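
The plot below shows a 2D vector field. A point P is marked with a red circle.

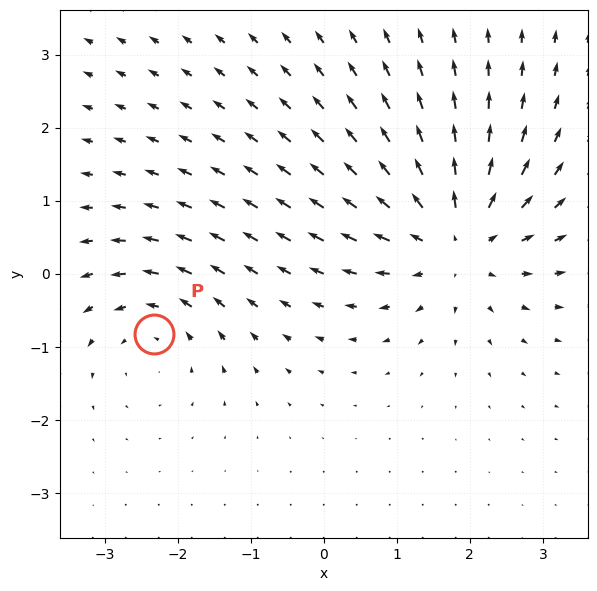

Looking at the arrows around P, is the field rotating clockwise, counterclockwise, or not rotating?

Near P at (-2.3, -0.8) the arrows circulate counterclockwise. The curl (z-component) there is about +3; positive curl means counterclockwise rotation.

counterclockwise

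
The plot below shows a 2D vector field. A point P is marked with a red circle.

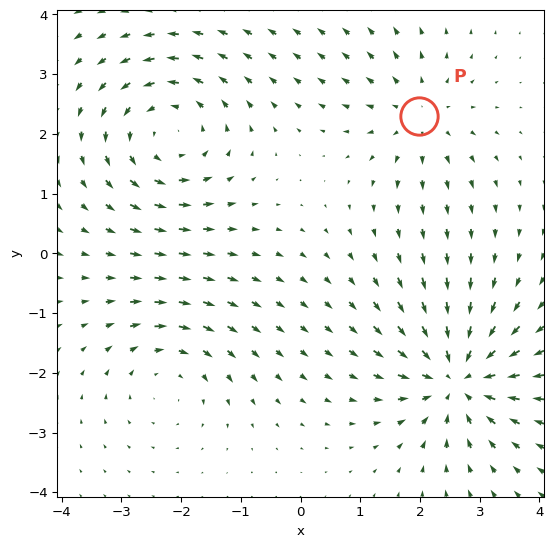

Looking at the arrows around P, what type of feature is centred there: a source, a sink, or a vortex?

At P (2.0, 2.3) the arrows spread outward. Divergence about +3, curl ≈0 — positive divergence with near-zero curl is a source.

source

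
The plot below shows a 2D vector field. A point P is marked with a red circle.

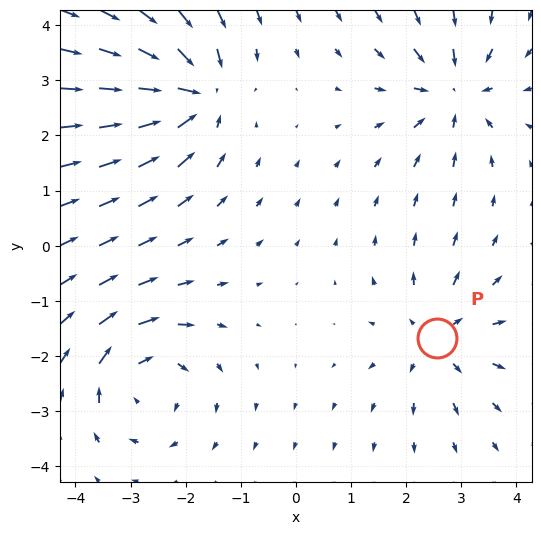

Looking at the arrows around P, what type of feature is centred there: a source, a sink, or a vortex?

source

At P (2.6, -1.7) the arrows spread outward. Divergence about +4, curl ≈0 — positive divergence with near-zero curl is a source.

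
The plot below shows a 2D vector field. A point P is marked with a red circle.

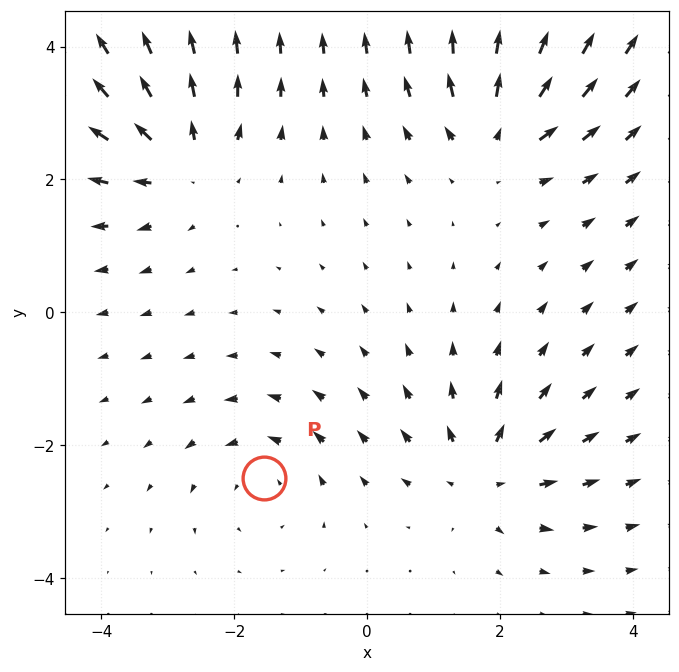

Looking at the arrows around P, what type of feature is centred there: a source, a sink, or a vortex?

At P (-1.6, -2.5) the arrows circulate counterclockwise. Divergence ≈0, curl about +3 — near-zero divergence with nonzero curl is a vortex.

vortex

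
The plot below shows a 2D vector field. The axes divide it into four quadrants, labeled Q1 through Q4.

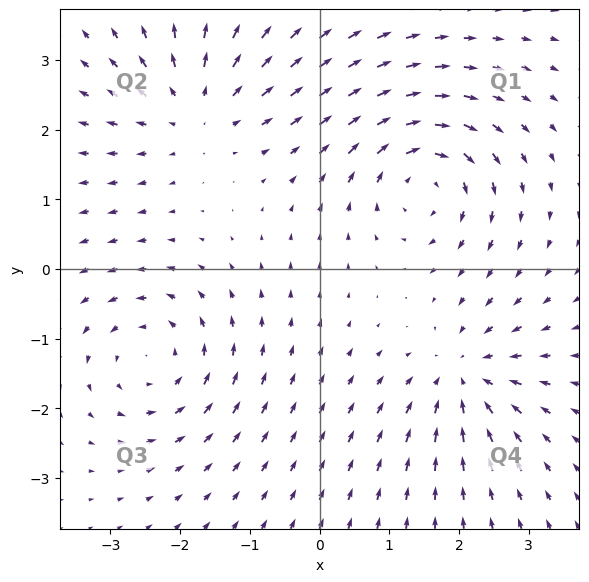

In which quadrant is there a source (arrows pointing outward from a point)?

Q2

The source sits at approximately (-1.8, 2.3), which lies in quadrant Q2. The divergence there is about +4, positive as expected for a source.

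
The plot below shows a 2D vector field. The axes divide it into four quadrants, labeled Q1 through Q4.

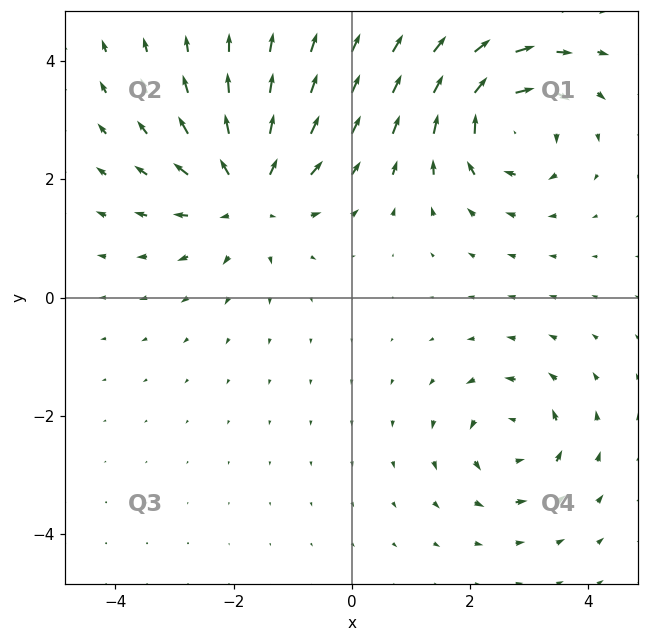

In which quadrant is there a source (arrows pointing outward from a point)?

The source sits at approximately (-1.8, 1.8), which lies in quadrant Q2. The divergence there is about +4, positive as expected for a source.

Q2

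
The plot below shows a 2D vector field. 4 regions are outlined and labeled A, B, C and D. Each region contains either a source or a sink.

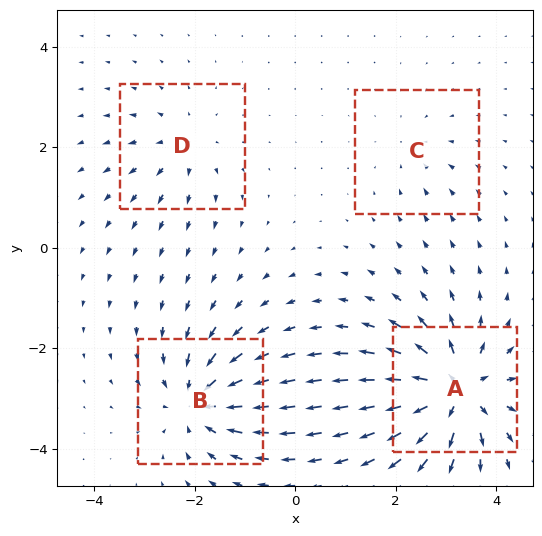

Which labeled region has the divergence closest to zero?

C

Divergence at each region's feature centre — A: about +9, B: about -6, C: about -3, D: about +4. Region C is closest to zero.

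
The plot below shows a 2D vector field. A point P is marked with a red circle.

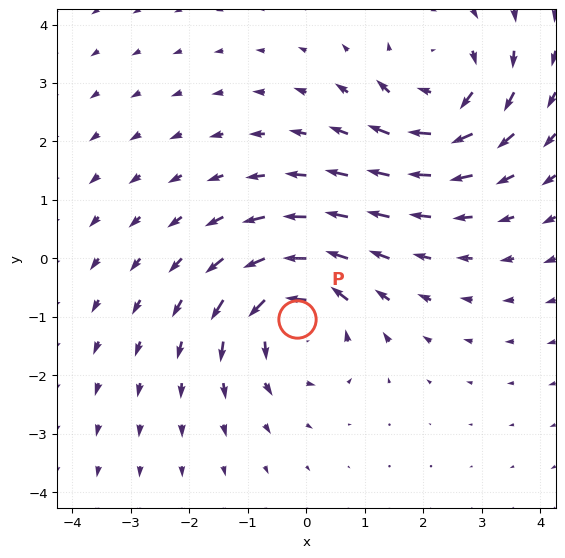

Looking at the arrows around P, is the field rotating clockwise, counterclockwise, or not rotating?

Near P at (-0.2, -1.0) the arrows circulate counterclockwise. The curl (z-component) there is about +6; positive curl means counterclockwise rotation.

counterclockwise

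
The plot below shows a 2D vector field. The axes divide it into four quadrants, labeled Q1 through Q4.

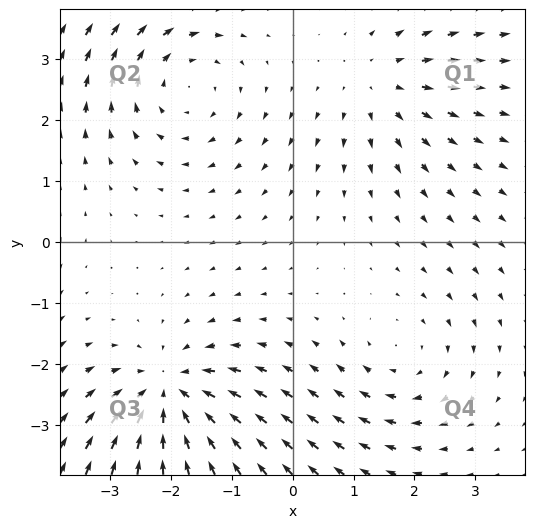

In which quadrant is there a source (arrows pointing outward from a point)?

Q1

The source sits at approximately (1.5, 2.6), which lies in quadrant Q1. The divergence there is about +3, positive as expected for a source.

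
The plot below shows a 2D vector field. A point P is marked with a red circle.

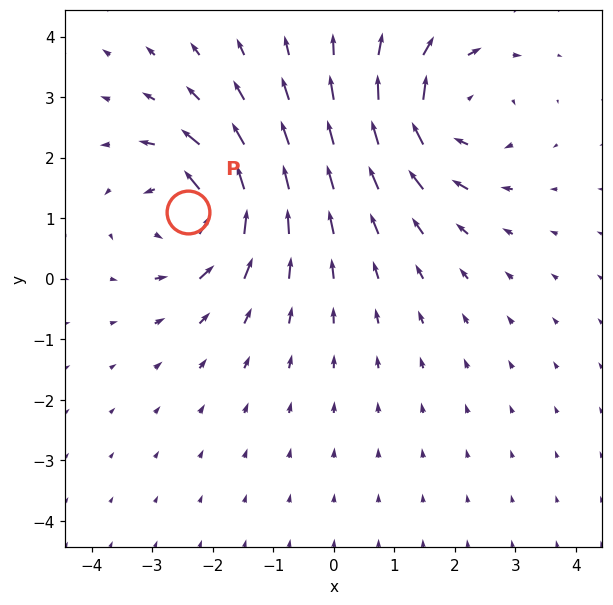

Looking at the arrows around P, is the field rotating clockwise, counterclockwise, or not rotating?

Near P at (-2.4, 1.1) the arrows circulate counterclockwise. The curl (z-component) there is about +7; positive curl means counterclockwise rotation.

counterclockwise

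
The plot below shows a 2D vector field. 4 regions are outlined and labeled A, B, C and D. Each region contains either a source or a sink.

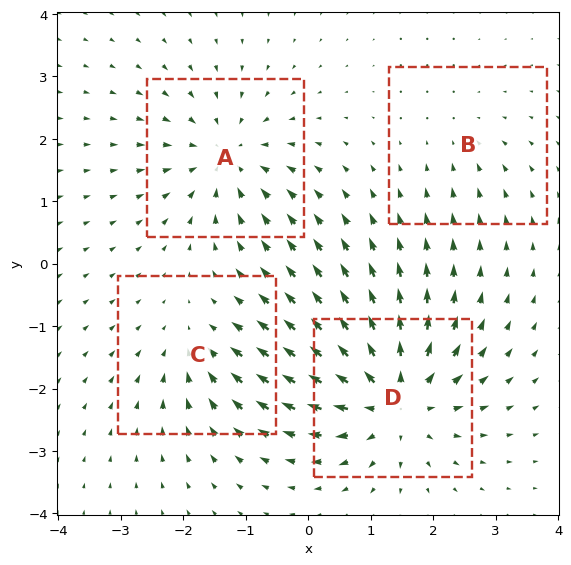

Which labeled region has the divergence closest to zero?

B

Divergence at each region's feature centre — A: about -6, B: about -2, C: about -4, D: about +8. Region B is closest to zero.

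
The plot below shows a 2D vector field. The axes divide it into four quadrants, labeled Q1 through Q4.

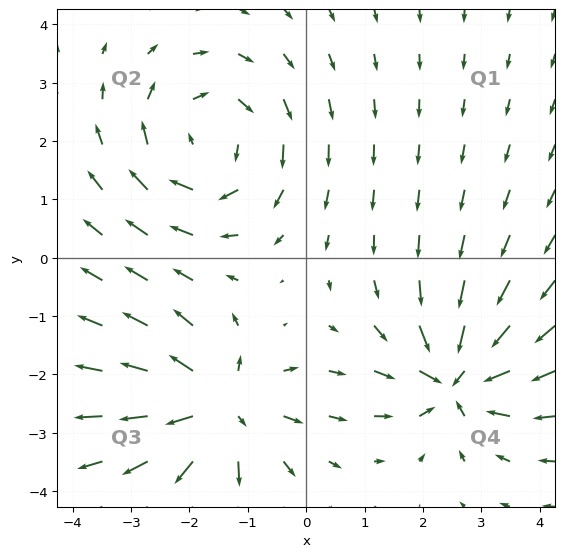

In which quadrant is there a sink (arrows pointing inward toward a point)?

The sink sits at approximately (2.6, -2.1), which lies in quadrant Q4. The divergence there is about -5, negative as expected for a sink.

Q4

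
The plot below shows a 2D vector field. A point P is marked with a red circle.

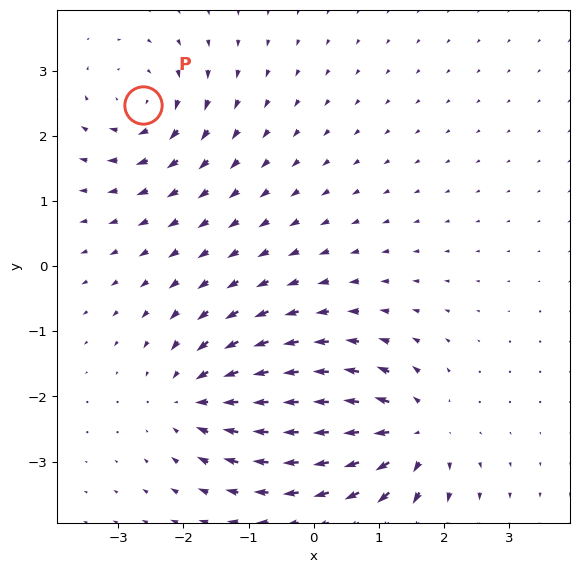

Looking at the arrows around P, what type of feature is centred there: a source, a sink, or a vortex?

vortex

At P (-2.6, 2.5) the arrows circulate clockwise. Divergence ≈0, curl about -5 — near-zero divergence with nonzero curl is a vortex.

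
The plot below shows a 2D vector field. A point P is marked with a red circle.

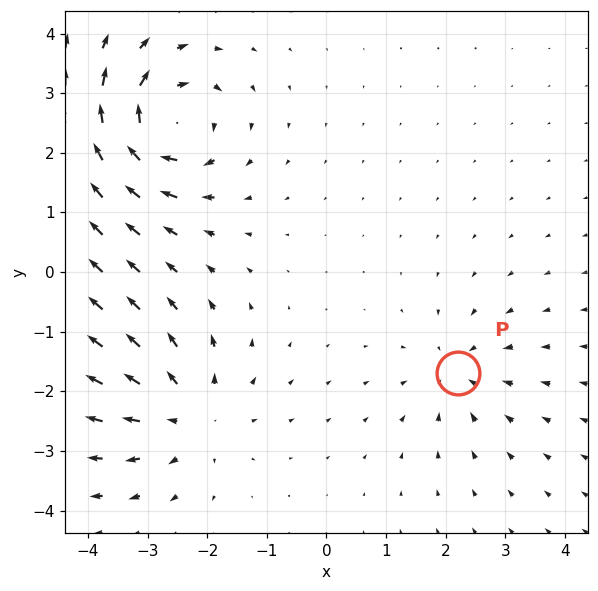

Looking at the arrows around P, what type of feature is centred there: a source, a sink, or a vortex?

sink

At P (2.2, -1.7) the arrows converge inward. Divergence about -3, curl ≈0 — negative divergence with near-zero curl is a sink.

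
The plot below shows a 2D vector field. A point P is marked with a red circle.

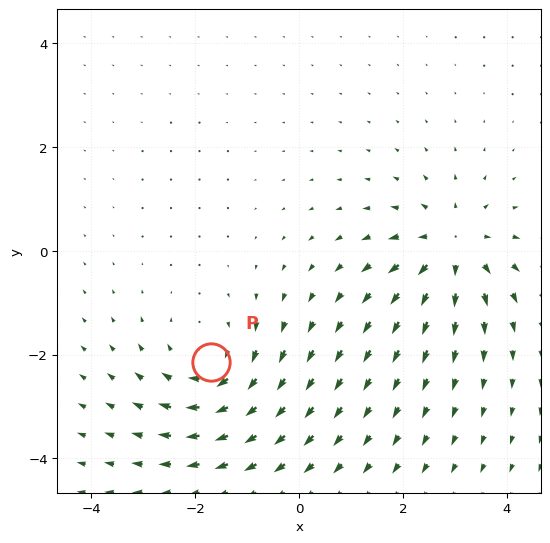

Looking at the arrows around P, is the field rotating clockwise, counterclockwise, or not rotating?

Near P at (-1.7, -2.1) the arrows circulate clockwise. The curl (z-component) there is about -3; negative curl means clockwise rotation.

clockwise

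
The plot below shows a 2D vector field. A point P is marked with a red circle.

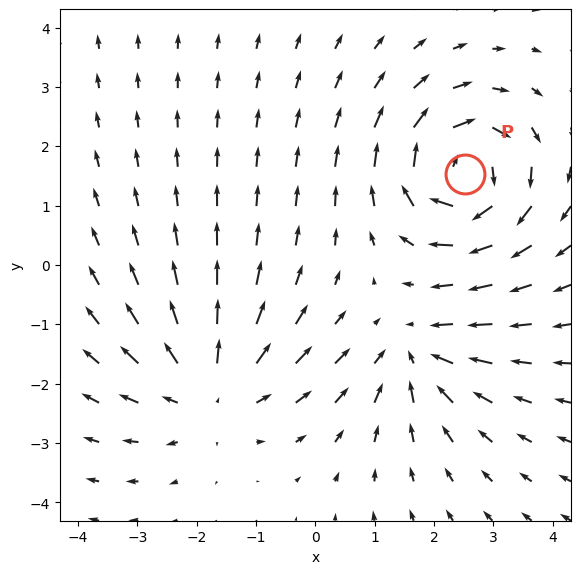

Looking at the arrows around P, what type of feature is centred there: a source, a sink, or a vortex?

vortex

At P (2.5, 1.5) the arrows circulate clockwise. Divergence ≈0, curl about -5 — near-zero divergence with nonzero curl is a vortex.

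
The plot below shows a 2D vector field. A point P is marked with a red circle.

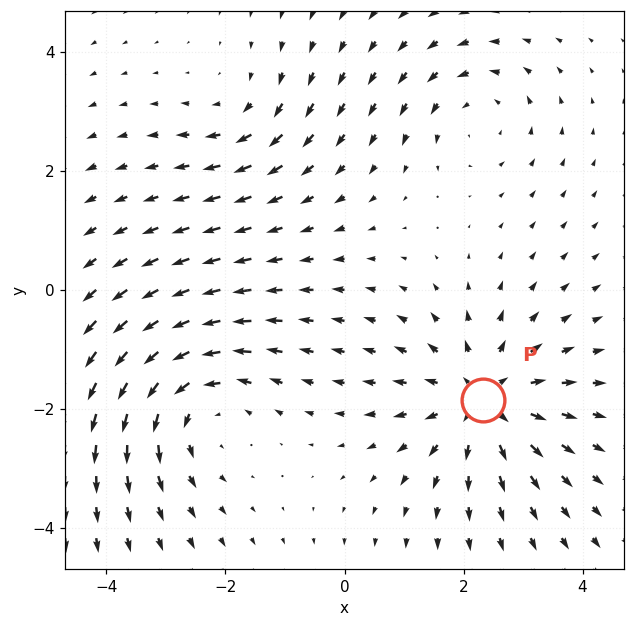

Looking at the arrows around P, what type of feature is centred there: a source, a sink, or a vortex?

At P (2.3, -1.9) the arrows spread outward. Divergence about +5, curl ≈0 — positive divergence with near-zero curl is a source.

source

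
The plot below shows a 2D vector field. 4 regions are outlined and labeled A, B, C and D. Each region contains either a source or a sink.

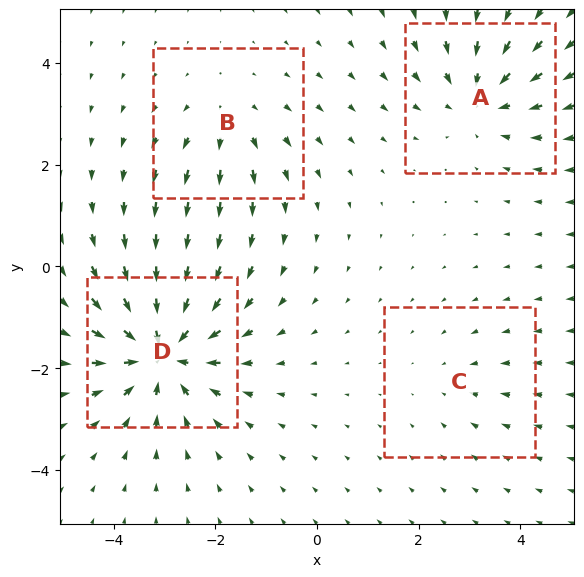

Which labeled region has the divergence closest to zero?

C

Divergence at each region's feature centre — A: about -4, B: about +3, C: about -2, D: about -7. Region C is closest to zero.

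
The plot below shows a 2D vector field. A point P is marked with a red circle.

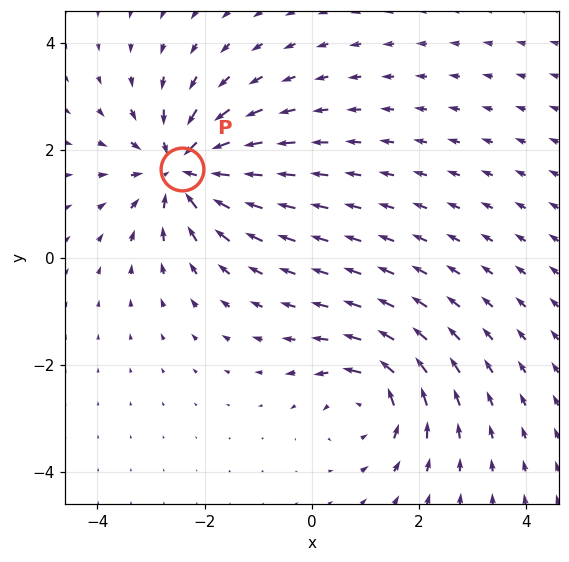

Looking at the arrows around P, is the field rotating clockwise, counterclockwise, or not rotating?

Near P at (-2.4, 1.7) the arrows show no circulation. The curl there is ≈0.

not rotating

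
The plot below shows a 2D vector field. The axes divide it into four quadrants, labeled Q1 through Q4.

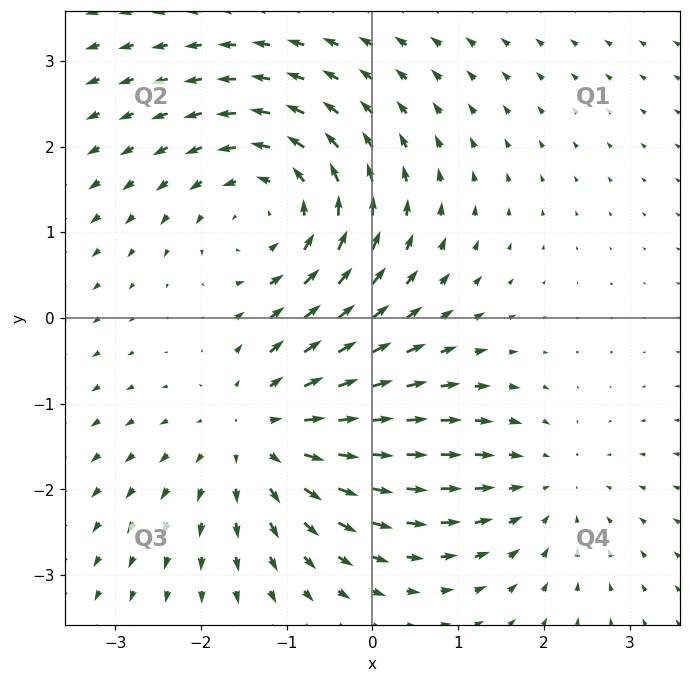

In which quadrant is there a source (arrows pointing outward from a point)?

The source sits at approximately (-1.3, -1.3), which lies in quadrant Q3. The divergence there is about +3, positive as expected for a source.

Q3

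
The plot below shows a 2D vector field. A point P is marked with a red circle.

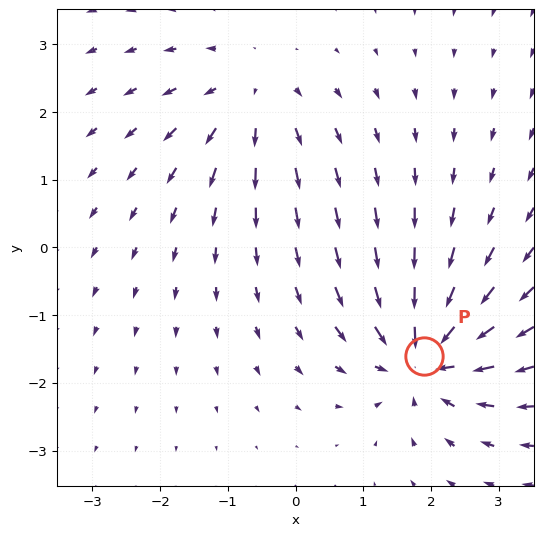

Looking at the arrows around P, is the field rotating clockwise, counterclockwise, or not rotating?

not rotating

Near P at (1.9, -1.6) the arrows show no circulation. The curl there is ≈0.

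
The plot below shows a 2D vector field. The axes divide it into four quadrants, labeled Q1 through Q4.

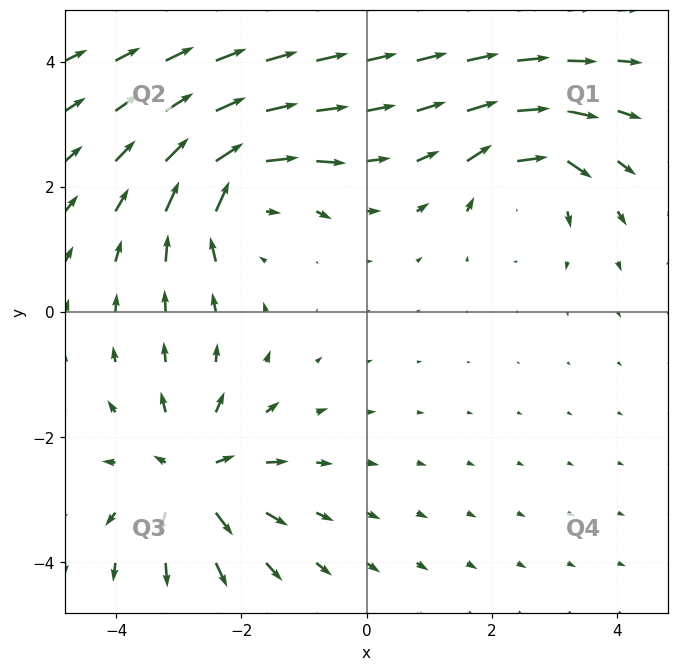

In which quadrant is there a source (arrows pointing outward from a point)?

Q3

The source sits at approximately (-2.8, -2.6), which lies in quadrant Q3. The divergence there is about +4, positive as expected for a source.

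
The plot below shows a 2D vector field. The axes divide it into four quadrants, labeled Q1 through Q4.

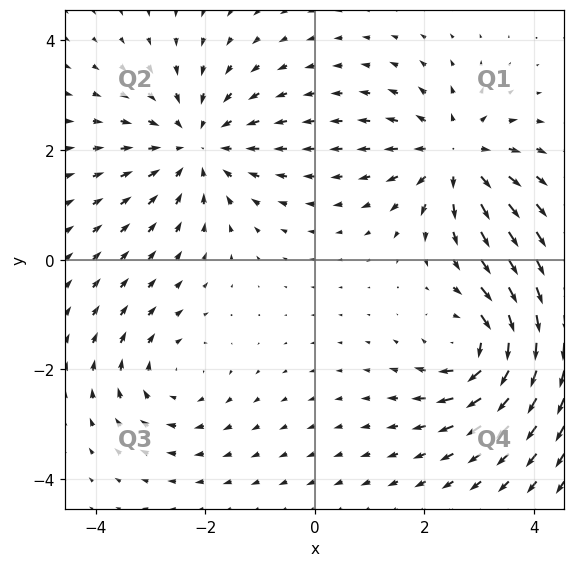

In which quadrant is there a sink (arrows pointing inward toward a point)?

The sink sits at approximately (-2.2, 2.1), which lies in quadrant Q2. The divergence there is about -4, negative as expected for a sink.

Q2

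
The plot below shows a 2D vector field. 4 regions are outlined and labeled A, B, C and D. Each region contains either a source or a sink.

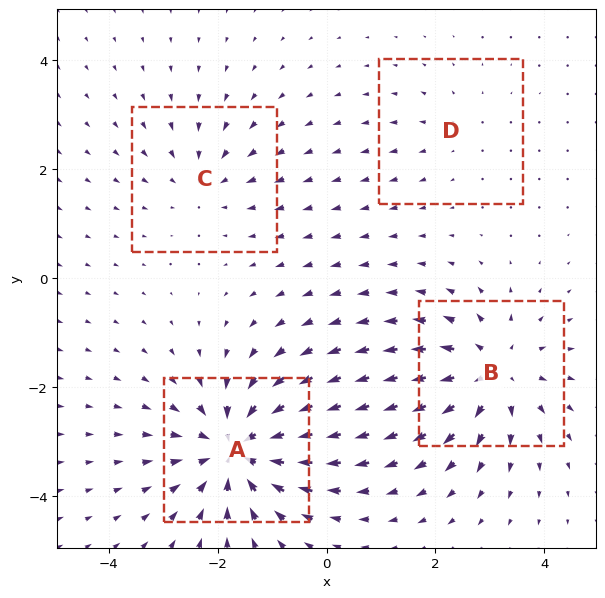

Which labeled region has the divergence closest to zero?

Divergence at each region's feature centre — A: about -7, B: about +6, C: about -3, D: about +2. Region D is closest to zero.

D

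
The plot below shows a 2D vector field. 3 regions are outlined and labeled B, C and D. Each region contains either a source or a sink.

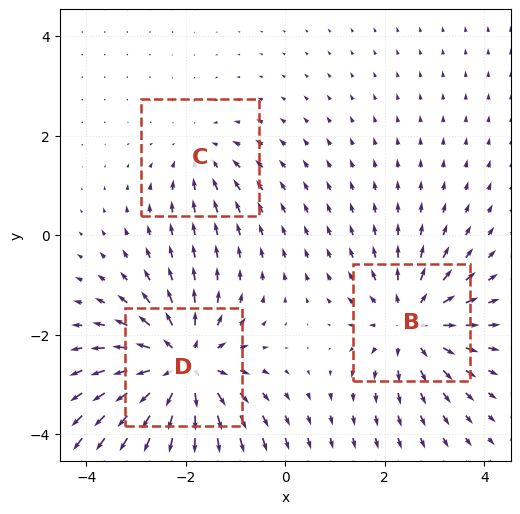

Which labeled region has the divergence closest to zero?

C

Divergence at each region's feature centre — B: about +4, C: about -2, D: about +5. Region C is closest to zero.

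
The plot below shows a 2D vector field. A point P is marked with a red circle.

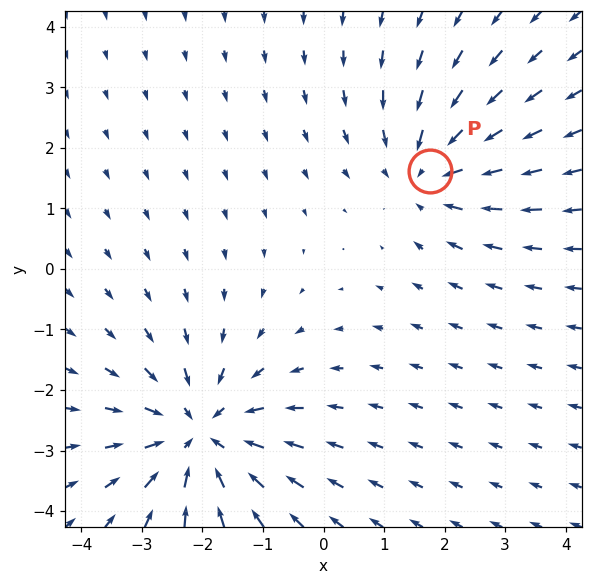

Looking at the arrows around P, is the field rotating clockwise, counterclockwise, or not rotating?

not rotating

Near P at (1.8, 1.6) the arrows show no circulation. The curl there is ≈0.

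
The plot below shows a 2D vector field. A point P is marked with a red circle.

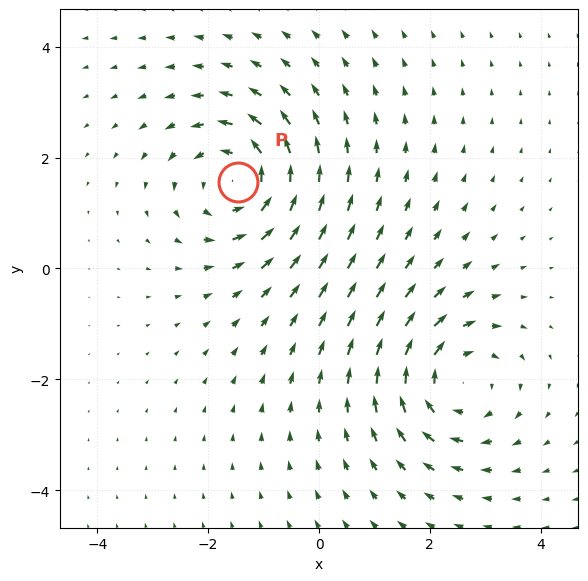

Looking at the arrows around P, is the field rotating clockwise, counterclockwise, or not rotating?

Near P at (-1.5, 1.6) the arrows circulate counterclockwise. The curl (z-component) there is about +4; positive curl means counterclockwise rotation.

counterclockwise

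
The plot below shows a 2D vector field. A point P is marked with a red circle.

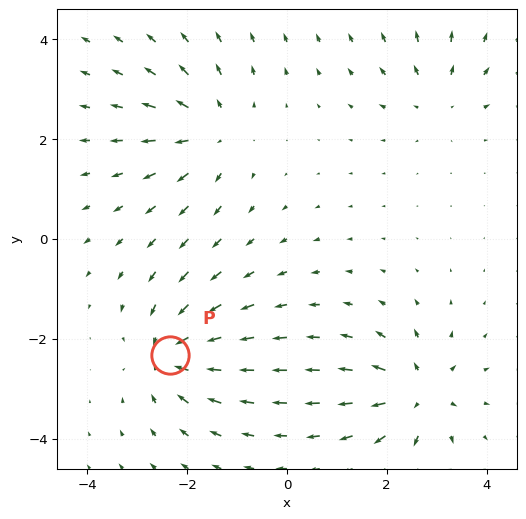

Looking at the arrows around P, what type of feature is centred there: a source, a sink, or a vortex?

At P (-2.3, -2.3) the arrows converge inward. Divergence about -5, curl ≈0 — negative divergence with near-zero curl is a sink.

sink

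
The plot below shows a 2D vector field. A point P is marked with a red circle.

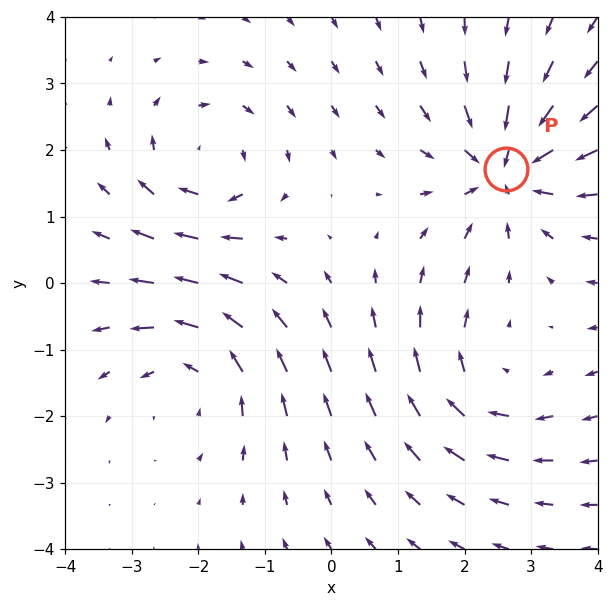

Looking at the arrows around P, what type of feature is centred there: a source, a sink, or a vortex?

sink

At P (2.6, 1.7) the arrows converge inward. Divergence about -5, curl ≈0 — negative divergence with near-zero curl is a sink.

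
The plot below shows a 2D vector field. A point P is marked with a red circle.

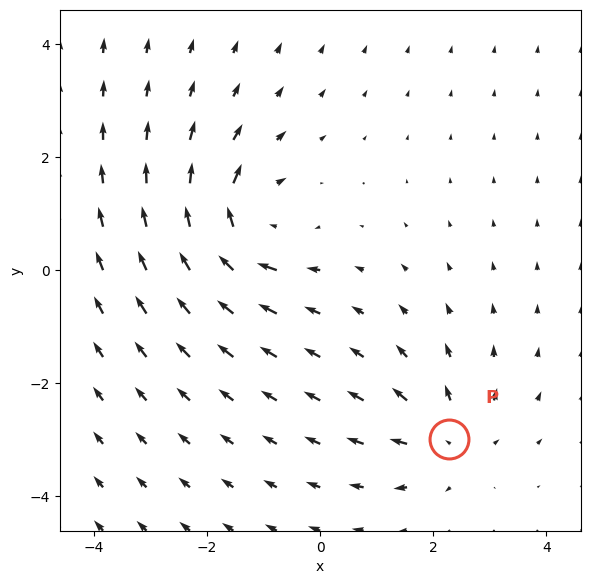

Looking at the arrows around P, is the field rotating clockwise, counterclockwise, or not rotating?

Near P at (2.3, -3.0) the arrows show no circulation. The curl there is ≈0.

not rotating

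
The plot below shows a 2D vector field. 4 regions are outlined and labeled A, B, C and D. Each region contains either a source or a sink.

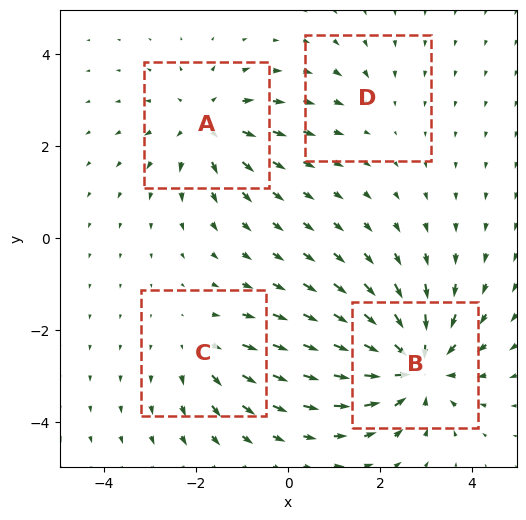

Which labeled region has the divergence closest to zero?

Divergence at each region's feature centre — A: about +5, B: about -7, C: about +3, D: about -2. Region D is closest to zero.

D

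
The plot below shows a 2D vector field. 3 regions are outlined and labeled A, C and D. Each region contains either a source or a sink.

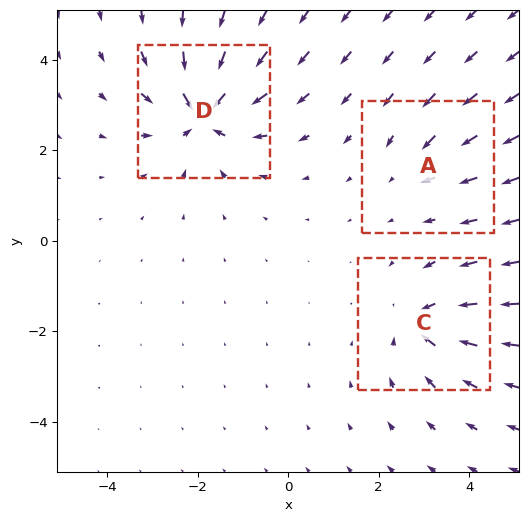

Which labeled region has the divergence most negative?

D

Divergence at each region's feature centre — A: about -2, C: about -4, D: about -6. Region D is most negative.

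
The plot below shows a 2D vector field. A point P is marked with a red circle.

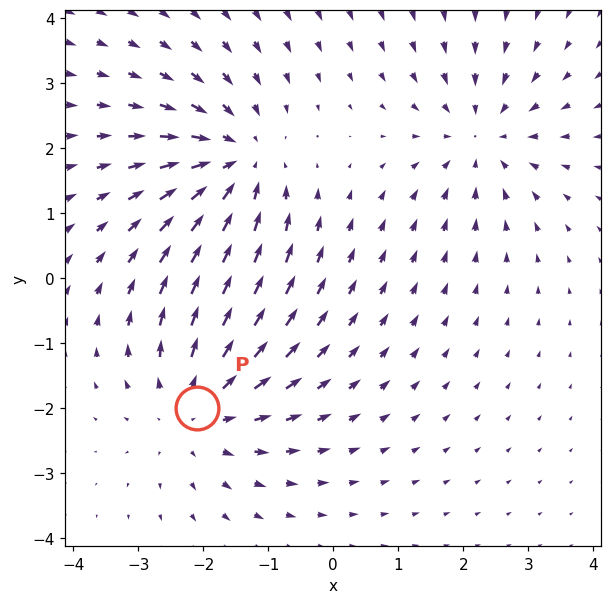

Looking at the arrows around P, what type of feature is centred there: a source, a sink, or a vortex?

At P (-2.1, -2.0) the arrows spread outward. Divergence about +4, curl ≈0 — positive divergence with near-zero curl is a source.

source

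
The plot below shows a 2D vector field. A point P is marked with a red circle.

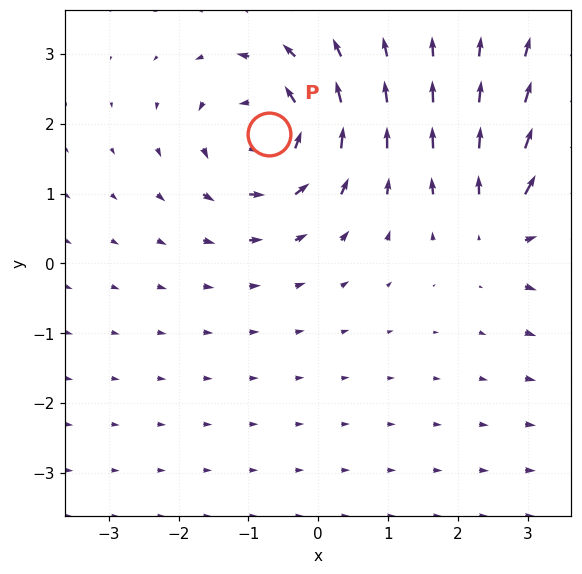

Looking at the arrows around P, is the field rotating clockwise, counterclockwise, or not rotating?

counterclockwise

Near P at (-0.7, 1.9) the arrows circulate counterclockwise. The curl (z-component) there is about +4; positive curl means counterclockwise rotation.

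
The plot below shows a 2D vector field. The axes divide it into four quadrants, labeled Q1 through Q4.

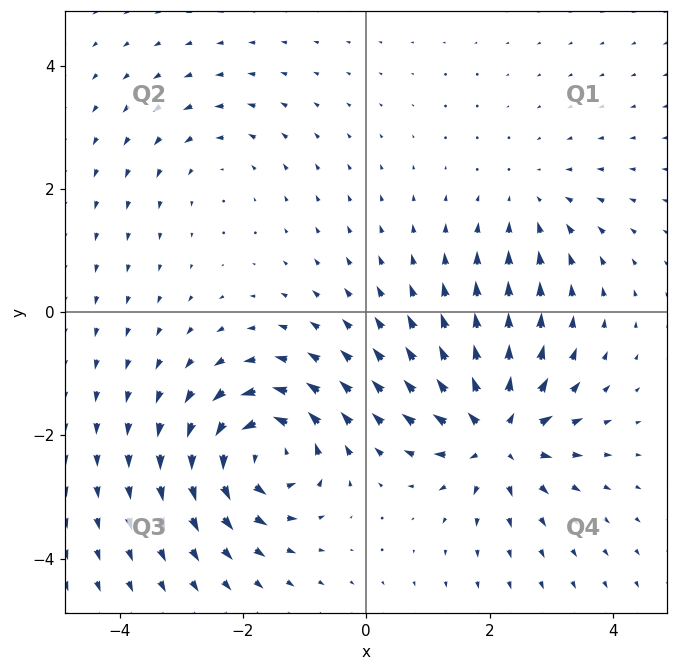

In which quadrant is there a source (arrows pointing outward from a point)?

Q4

The source sits at approximately (2.1, -2.0), which lies in quadrant Q4. The divergence there is about +6, positive as expected for a source.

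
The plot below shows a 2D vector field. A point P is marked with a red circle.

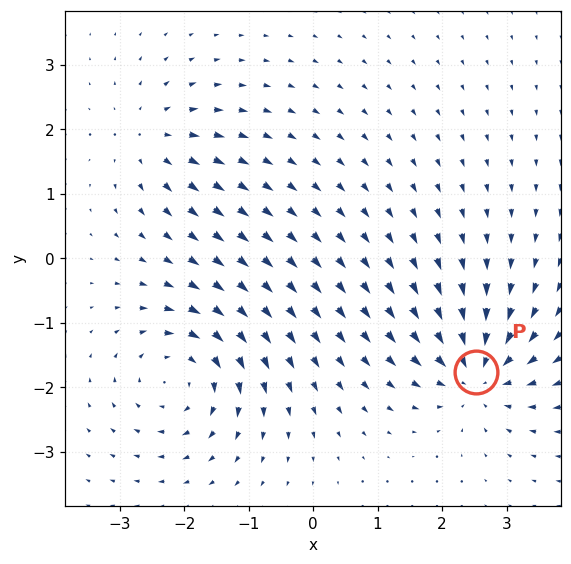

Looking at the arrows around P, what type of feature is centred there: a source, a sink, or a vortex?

sink

At P (2.5, -1.8) the arrows converge inward. Divergence about -6, curl ≈0 — negative divergence with near-zero curl is a sink.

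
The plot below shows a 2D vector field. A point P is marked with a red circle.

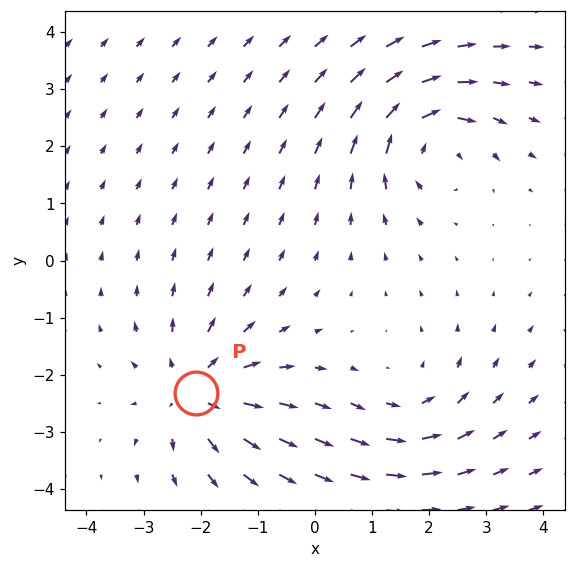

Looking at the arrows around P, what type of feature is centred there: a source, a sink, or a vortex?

source

At P (-2.1, -2.3) the arrows spread outward. Divergence about +4, curl ≈0 — positive divergence with near-zero curl is a source.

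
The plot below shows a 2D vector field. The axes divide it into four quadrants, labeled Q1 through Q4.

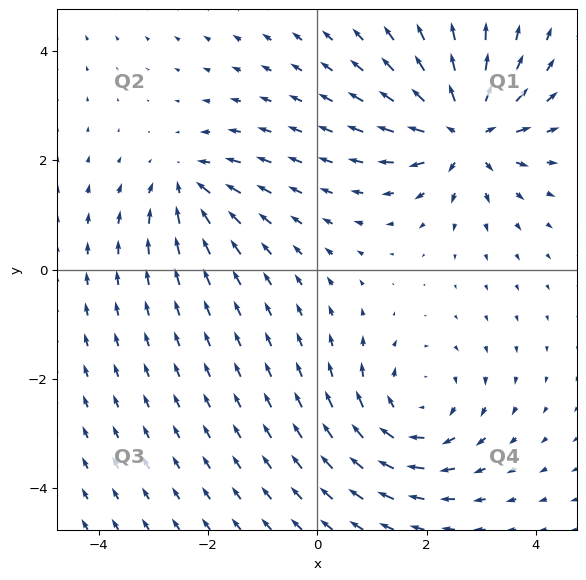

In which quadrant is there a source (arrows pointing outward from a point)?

Q1

The source sits at approximately (2.7, 2.5), which lies in quadrant Q1. The divergence there is about +6, positive as expected for a source.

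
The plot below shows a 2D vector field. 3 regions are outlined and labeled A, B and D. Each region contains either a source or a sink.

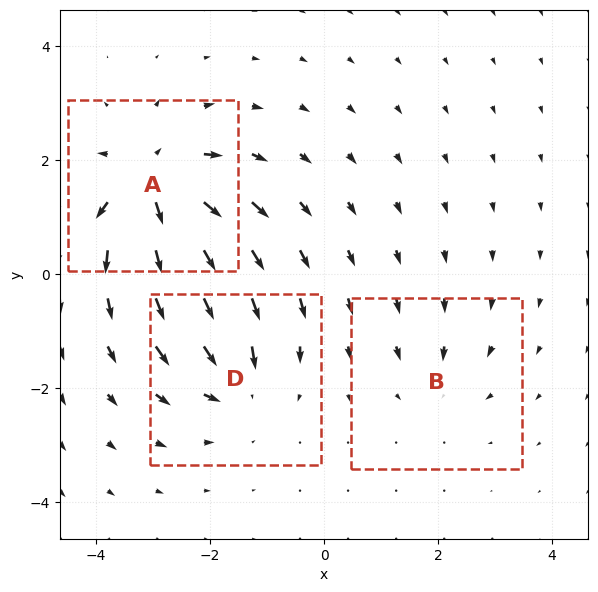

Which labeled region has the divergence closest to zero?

B

Divergence at each region's feature centre — A: about +6, B: about -2, D: about -4. Region B is closest to zero.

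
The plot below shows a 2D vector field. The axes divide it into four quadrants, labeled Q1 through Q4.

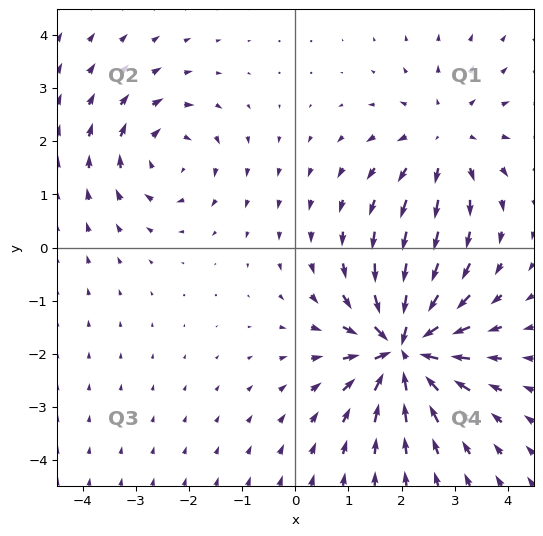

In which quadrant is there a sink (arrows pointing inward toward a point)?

Q4

The sink sits at approximately (2.0, -1.9), which lies in quadrant Q4. The divergence there is about -7, negative as expected for a sink.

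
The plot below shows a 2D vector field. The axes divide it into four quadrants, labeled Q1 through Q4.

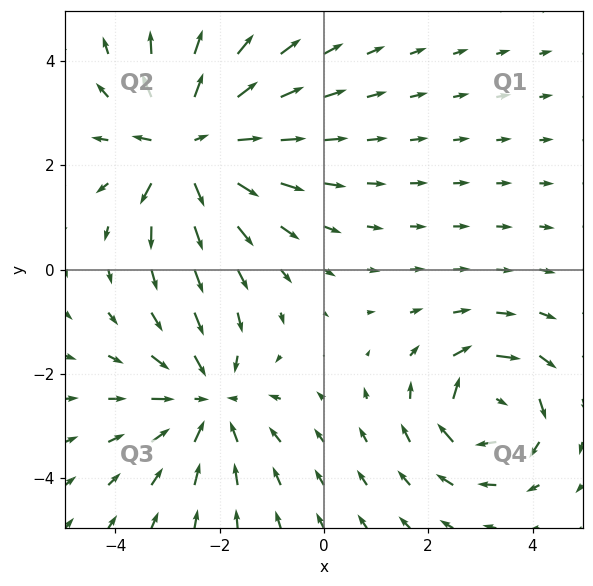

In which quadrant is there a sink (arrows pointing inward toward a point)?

The sink sits at approximately (-2.2, -2.5), which lies in quadrant Q3. The divergence there is about -3, negative as expected for a sink.

Q3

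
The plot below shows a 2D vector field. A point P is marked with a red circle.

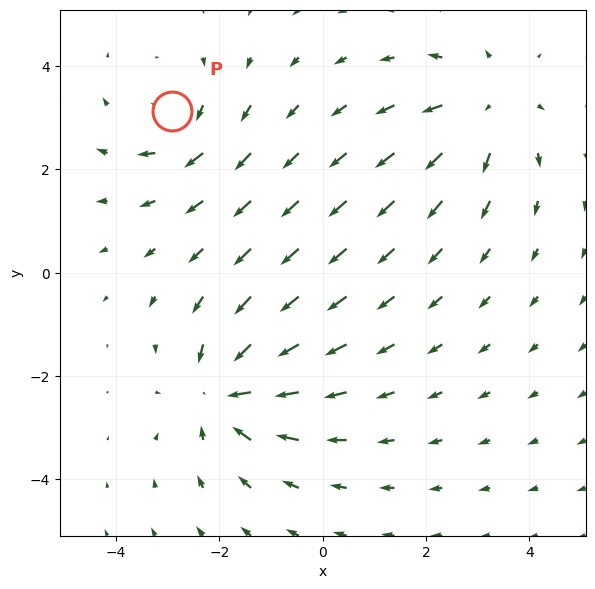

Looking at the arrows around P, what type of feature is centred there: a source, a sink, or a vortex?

vortex

At P (-2.9, 3.1) the arrows circulate clockwise. Divergence ≈0, curl about -3 — near-zero divergence with nonzero curl is a vortex.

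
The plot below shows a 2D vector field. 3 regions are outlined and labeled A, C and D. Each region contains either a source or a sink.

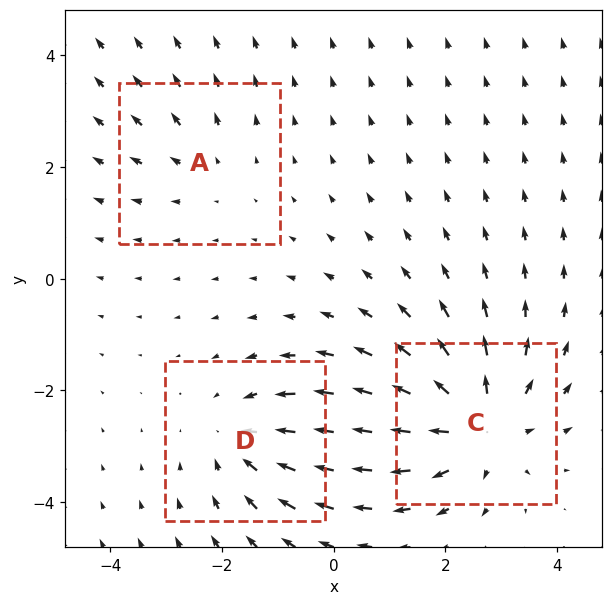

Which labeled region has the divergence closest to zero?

Divergence at each region's feature centre — A: about +2, C: about +5, D: about -3. Region A is closest to zero.

A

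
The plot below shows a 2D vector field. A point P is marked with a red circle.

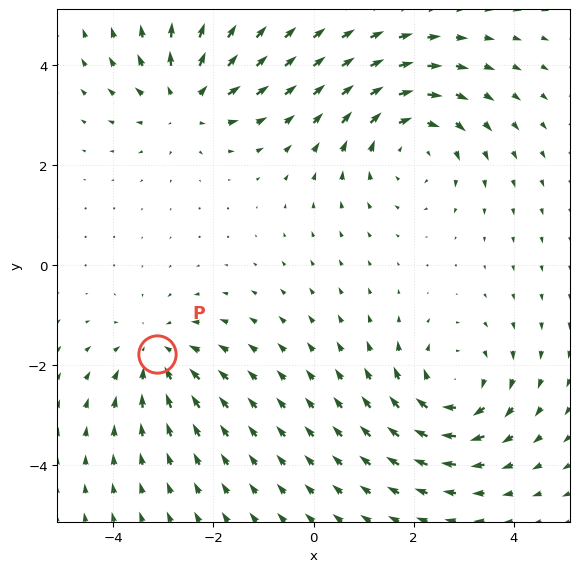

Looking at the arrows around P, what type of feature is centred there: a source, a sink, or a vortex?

At P (-3.1, -1.8) the arrows converge inward. Divergence about -3, curl ≈0 — negative divergence with near-zero curl is a sink.

sink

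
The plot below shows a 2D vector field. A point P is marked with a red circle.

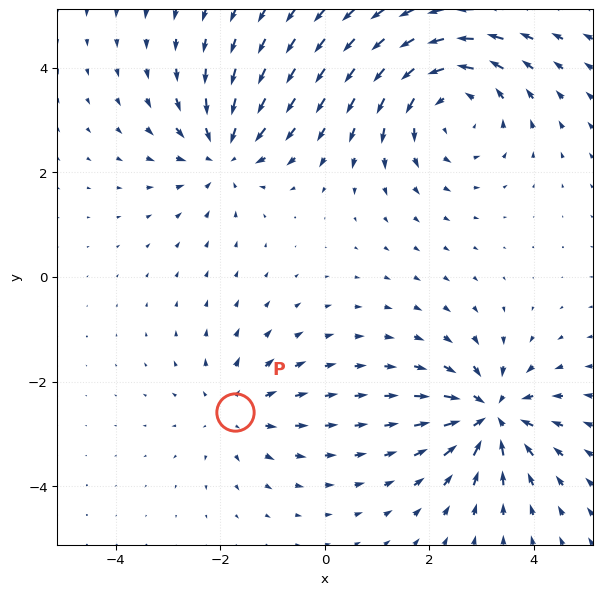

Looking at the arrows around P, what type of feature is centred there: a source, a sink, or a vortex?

source

At P (-1.7, -2.6) the arrows spread outward. Divergence about +3, curl ≈0 — positive divergence with near-zero curl is a source.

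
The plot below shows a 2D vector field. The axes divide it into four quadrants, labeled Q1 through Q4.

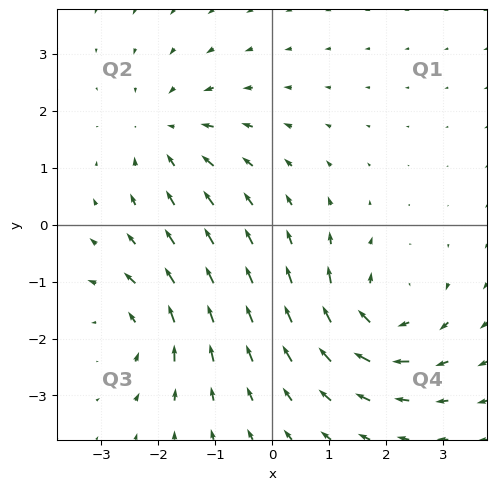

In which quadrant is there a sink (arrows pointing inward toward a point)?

Q2

The sink sits at approximately (-1.8, 1.6), which lies in quadrant Q2. The divergence there is about -4, negative as expected for a sink.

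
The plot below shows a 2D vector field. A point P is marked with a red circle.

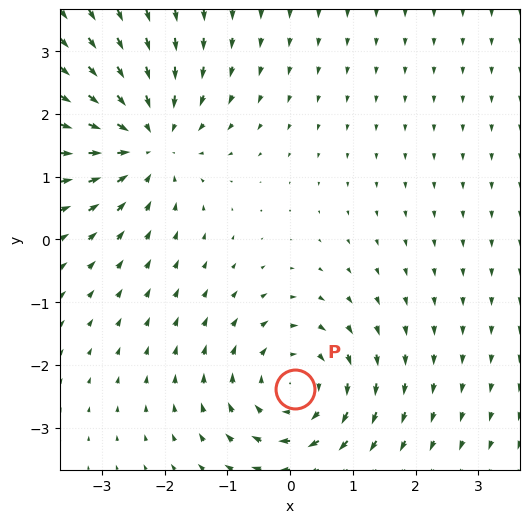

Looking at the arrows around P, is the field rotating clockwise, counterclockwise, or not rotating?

Near P at (0.1, -2.4) the arrows circulate clockwise. The curl (z-component) there is about -4; negative curl means clockwise rotation.

clockwise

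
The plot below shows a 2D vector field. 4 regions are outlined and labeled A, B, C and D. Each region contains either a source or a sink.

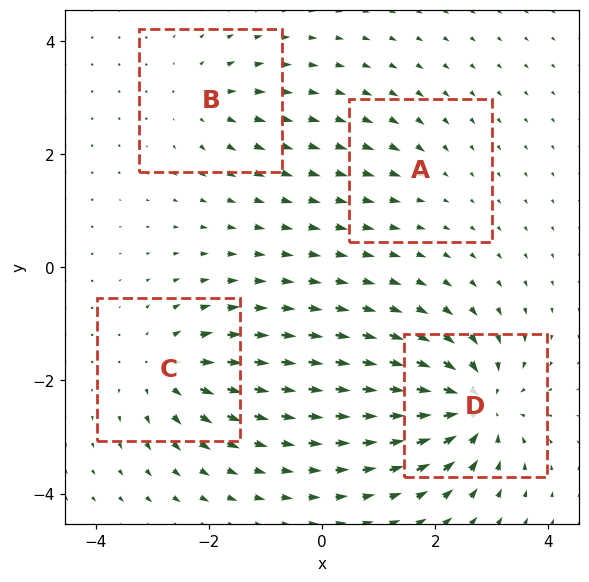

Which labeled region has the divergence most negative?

Divergence at each region's feature centre — A: about -2, B: about +4, C: about +6, D: about -9. Region D is most negative.

D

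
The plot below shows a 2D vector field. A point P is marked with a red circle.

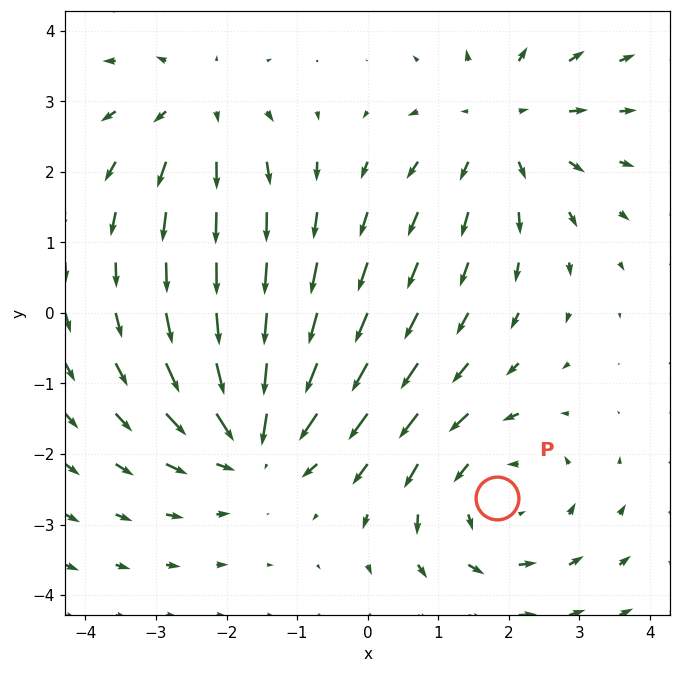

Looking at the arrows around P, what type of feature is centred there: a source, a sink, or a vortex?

vortex

At P (1.8, -2.6) the arrows circulate counterclockwise. Divergence ≈0, curl about +4 — near-zero divergence with nonzero curl is a vortex.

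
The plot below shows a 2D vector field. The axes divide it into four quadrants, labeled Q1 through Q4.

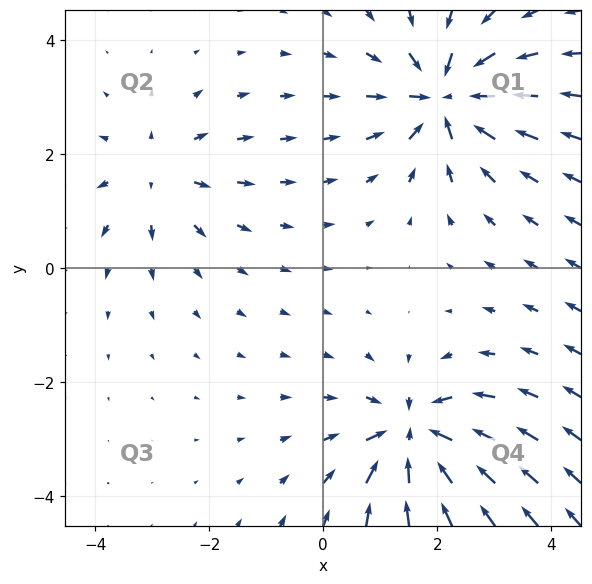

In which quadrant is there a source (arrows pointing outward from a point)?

The source sits at approximately (-2.9, 1.7), which lies in quadrant Q2. The divergence there is about +3, positive as expected for a source.

Q2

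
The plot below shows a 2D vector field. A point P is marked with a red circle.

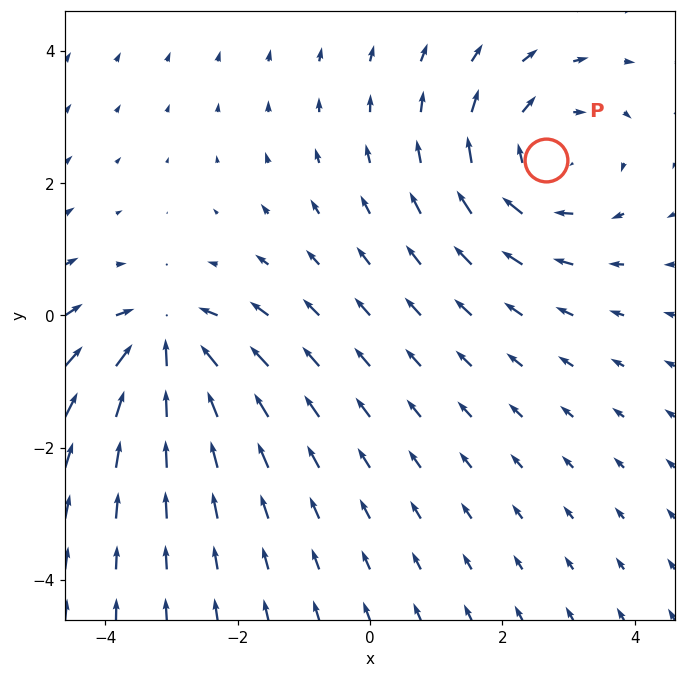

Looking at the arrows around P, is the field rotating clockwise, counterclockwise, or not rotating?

clockwise

Near P at (2.7, 2.4) the arrows circulate clockwise. The curl (z-component) there is about -4; negative curl means clockwise rotation.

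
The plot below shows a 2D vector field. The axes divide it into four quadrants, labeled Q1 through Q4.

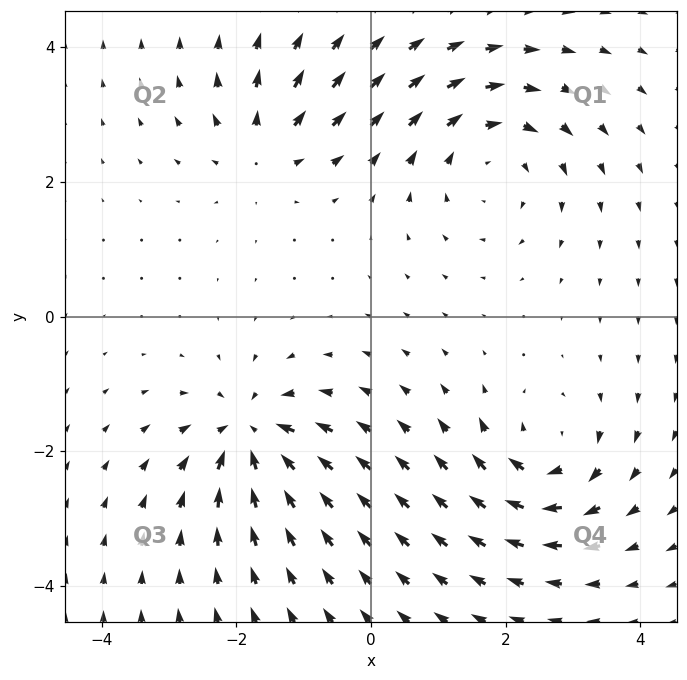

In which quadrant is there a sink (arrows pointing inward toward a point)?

The sink sits at approximately (-1.8, -1.8), which lies in quadrant Q3. The divergence there is about -7, negative as expected for a sink.

Q3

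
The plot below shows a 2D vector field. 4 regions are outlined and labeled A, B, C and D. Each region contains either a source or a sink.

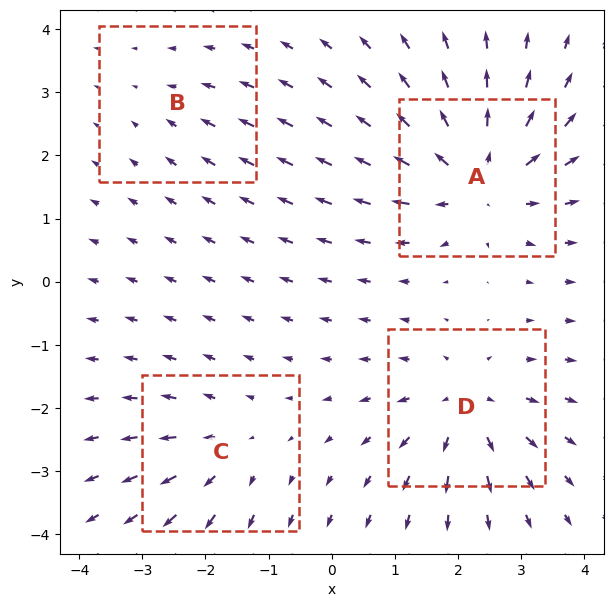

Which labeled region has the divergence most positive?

A

Divergence at each region's feature centre — A: about +7, B: about -2, C: about +4, D: about +5. Region A is most positive.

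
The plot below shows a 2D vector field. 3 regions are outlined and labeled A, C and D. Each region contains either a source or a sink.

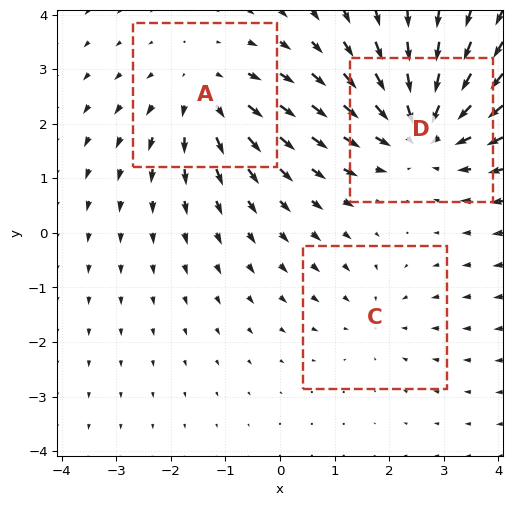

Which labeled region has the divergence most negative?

Divergence at each region's feature centre — A: about +3, C: about -2, D: about -4. Region D is most negative.

D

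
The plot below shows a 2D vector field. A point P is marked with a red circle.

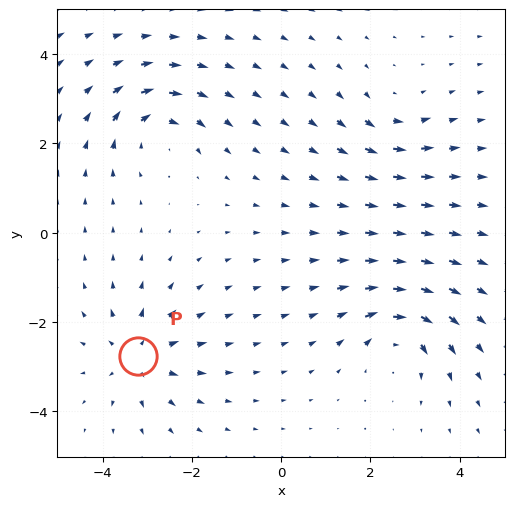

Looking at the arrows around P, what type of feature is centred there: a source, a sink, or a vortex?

source

At P (-3.2, -2.8) the arrows spread outward. Divergence about +5, curl ≈0 — positive divergence with near-zero curl is a source.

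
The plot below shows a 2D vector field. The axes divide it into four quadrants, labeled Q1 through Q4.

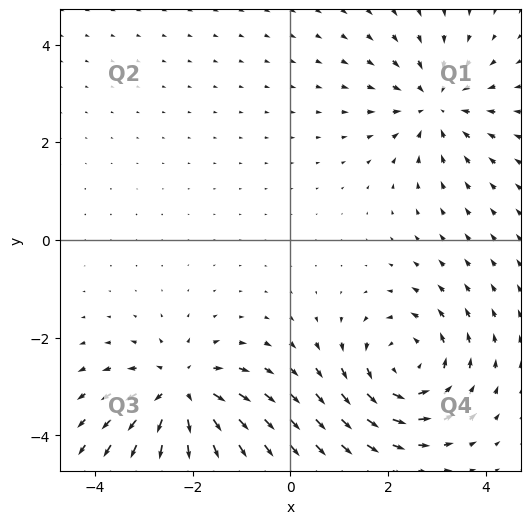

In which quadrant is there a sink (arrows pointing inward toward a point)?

Q1

The sink sits at approximately (3.0, 2.8), which lies in quadrant Q1. The divergence there is about -4, negative as expected for a sink.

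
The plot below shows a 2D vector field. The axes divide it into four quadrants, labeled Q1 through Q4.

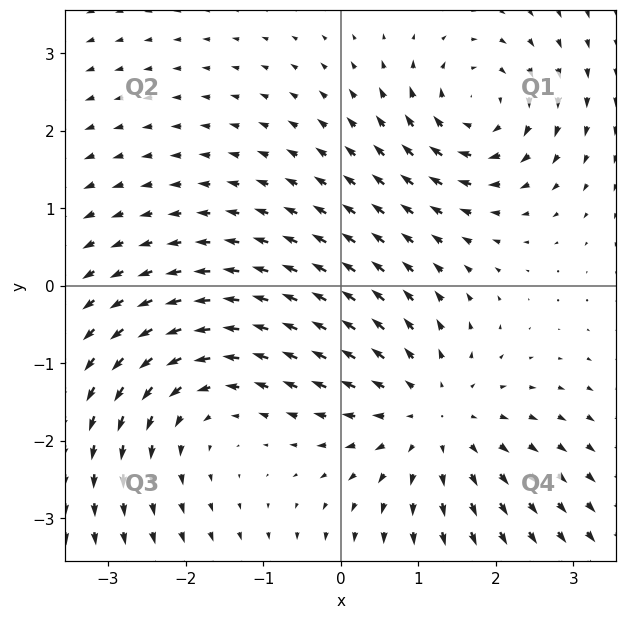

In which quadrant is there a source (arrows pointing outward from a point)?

The source sits at approximately (1.2, -1.7), which lies in quadrant Q4. The divergence there is about +3, positive as expected for a source.

Q4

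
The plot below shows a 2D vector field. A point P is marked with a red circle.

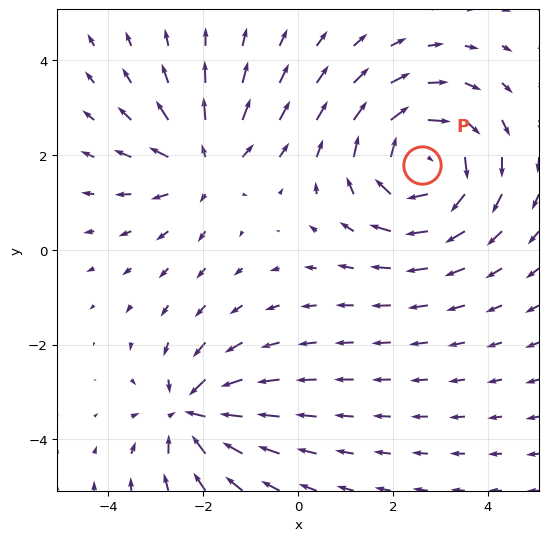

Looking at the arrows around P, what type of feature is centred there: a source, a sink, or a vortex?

At P (2.6, 1.8) the arrows circulate clockwise. Divergence ≈0, curl about -4 — near-zero divergence with nonzero curl is a vortex.

vortex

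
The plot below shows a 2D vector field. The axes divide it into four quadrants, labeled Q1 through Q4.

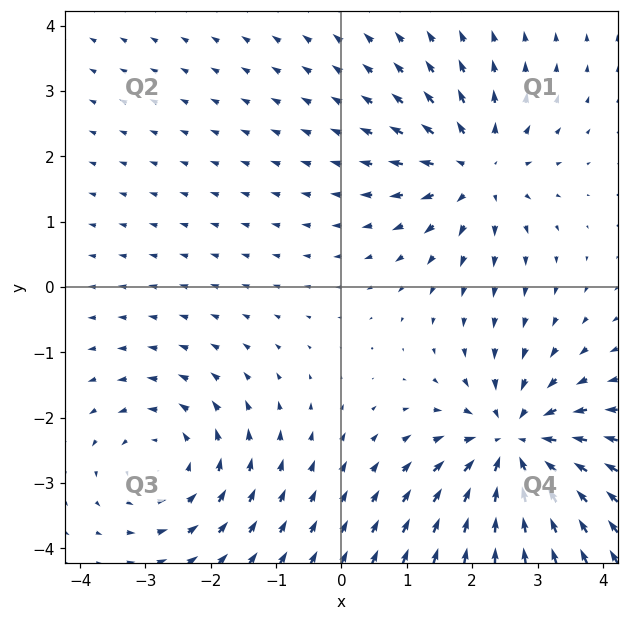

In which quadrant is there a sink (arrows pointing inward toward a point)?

The sink sits at approximately (2.6, -2.4), which lies in quadrant Q4. The divergence there is about -5, negative as expected for a sink.

Q4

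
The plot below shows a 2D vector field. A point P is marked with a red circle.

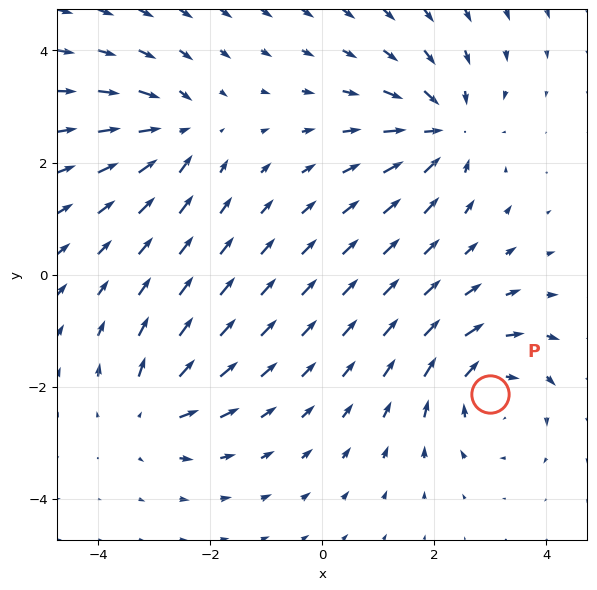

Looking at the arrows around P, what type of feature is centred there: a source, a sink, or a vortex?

At P (3.0, -2.1) the arrows circulate clockwise. Divergence ≈0, curl about -4 — near-zero divergence with nonzero curl is a vortex.

vortex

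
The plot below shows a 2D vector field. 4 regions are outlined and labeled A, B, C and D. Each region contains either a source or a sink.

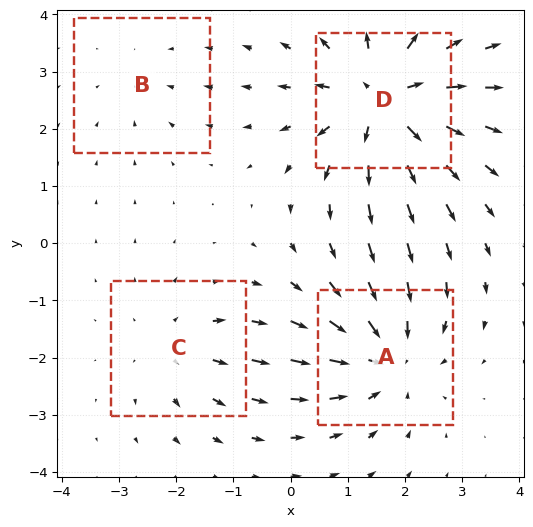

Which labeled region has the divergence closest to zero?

B

Divergence at each region's feature centre — A: about -5, B: about -2, C: about +3, D: about +7. Region B is closest to zero.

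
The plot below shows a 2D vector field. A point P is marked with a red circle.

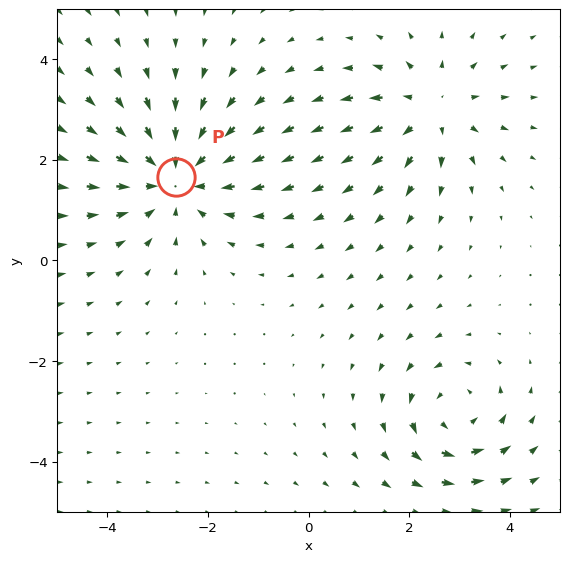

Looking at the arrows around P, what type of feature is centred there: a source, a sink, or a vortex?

sink

At P (-2.6, 1.7) the arrows converge inward. Divergence about -4, curl ≈0 — negative divergence with near-zero curl is a sink.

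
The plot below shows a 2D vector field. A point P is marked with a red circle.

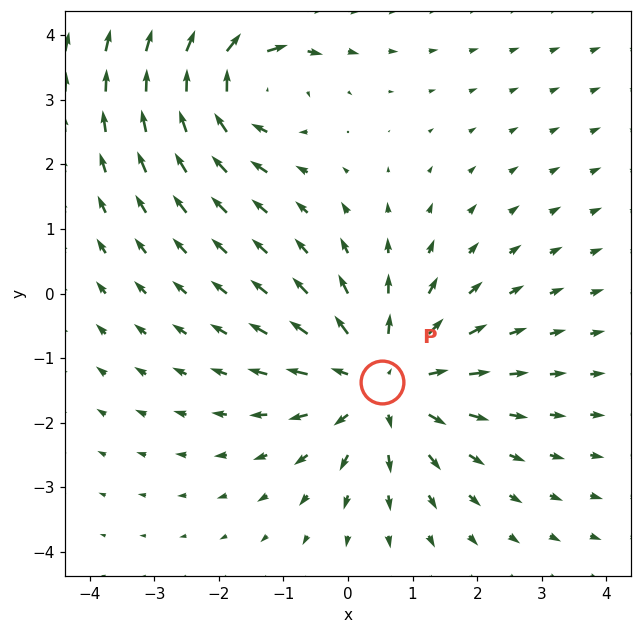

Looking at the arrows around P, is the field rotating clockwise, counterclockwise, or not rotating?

Near P at (0.5, -1.4) the arrows show no circulation. The curl there is ≈0.

not rotating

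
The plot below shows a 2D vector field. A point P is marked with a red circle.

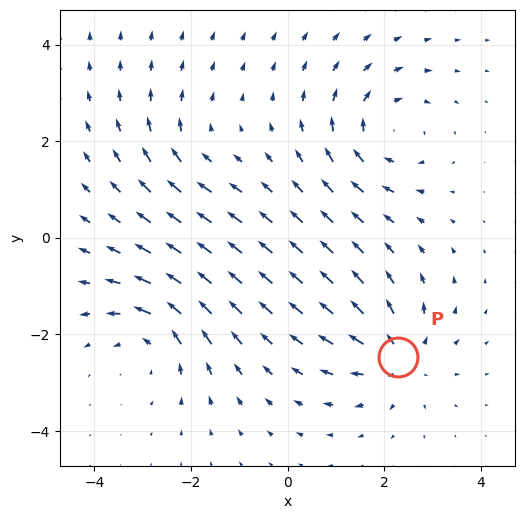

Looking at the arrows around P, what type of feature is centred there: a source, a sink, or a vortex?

source

At P (2.3, -2.5) the arrows spread outward. Divergence about +5, curl ≈0 — positive divergence with near-zero curl is a source.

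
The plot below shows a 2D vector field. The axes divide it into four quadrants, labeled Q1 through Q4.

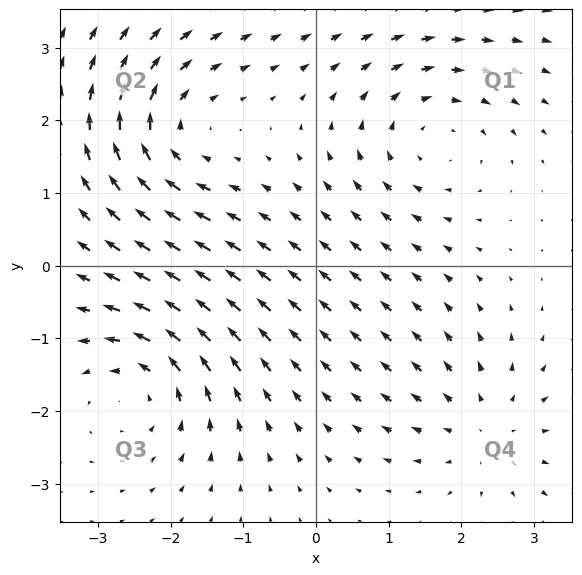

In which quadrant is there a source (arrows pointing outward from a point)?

Q4

The source sits at approximately (2.4, -2.2), which lies in quadrant Q4. The divergence there is about +3, positive as expected for a source.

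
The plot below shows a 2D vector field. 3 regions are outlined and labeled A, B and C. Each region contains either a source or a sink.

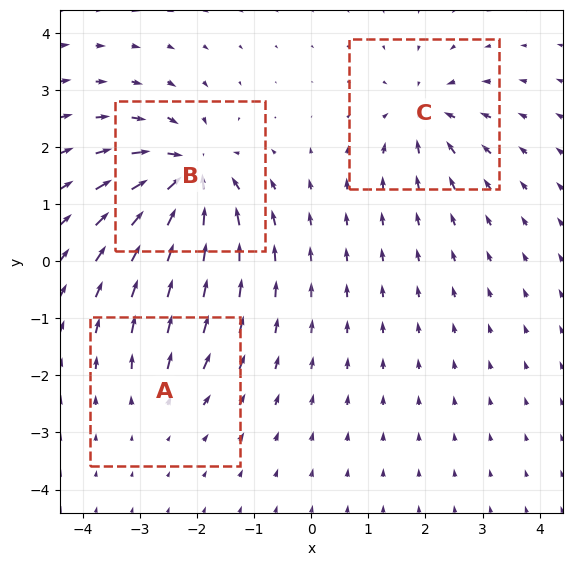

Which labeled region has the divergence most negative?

B

Divergence at each region's feature centre — A: about +2, B: about -6, C: about -4. Region B is most negative.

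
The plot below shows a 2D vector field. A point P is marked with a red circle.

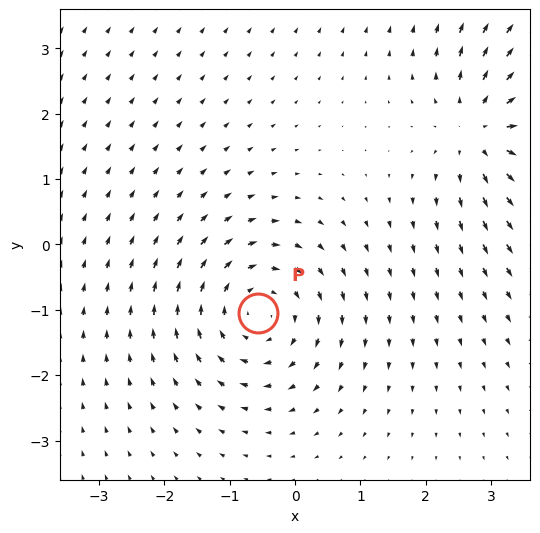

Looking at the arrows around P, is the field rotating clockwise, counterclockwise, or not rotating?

Near P at (-0.6, -1.0) the arrows circulate clockwise. The curl (z-component) there is about -4; negative curl means clockwise rotation.

clockwise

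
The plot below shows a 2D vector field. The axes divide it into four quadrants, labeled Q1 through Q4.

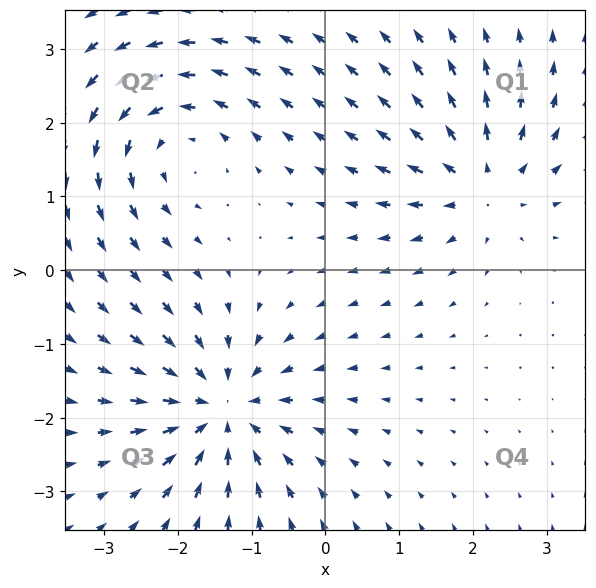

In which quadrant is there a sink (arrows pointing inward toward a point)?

Q3

The sink sits at approximately (-1.4, -1.9), which lies in quadrant Q3. The divergence there is about -5, negative as expected for a sink.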